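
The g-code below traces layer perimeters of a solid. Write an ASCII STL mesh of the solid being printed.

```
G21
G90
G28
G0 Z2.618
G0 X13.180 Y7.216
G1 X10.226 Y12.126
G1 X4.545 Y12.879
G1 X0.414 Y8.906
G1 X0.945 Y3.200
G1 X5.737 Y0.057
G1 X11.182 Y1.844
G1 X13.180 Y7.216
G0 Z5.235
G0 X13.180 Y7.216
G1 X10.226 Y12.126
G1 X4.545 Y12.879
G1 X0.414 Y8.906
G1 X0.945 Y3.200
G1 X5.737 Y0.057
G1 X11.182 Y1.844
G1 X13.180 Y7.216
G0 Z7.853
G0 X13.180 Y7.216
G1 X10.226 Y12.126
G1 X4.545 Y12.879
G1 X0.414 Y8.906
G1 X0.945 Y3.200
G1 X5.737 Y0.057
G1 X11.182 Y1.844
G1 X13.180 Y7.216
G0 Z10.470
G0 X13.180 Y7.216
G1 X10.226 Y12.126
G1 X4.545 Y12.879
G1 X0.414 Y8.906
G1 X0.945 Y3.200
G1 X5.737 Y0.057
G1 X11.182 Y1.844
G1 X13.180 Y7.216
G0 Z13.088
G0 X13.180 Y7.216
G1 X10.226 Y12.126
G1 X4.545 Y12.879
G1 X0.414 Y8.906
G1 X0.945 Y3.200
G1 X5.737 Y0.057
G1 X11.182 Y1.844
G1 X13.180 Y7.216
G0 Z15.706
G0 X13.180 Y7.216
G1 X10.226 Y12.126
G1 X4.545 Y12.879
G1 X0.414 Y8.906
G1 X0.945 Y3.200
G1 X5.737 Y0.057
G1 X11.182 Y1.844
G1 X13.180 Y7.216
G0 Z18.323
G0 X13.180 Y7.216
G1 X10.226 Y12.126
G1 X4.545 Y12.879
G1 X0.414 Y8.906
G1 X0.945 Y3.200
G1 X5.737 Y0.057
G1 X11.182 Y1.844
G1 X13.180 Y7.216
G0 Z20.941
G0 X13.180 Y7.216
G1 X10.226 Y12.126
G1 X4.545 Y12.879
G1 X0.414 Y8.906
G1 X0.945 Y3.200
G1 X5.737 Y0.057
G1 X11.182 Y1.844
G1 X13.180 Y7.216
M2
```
solid part
  facet normal 0.0000 0.0000 -1.0000
    outer loop
      vertex 4.545 12.879 0.000
      vertex 10.226 12.126 0.000
      vertex 13.180 7.216 0.000
    endloop
  endfacet
  facet normal 0.0000 0.0000 -1.0000
    outer loop
      vertex 0.414 8.906 0.000
      vertex 4.545 12.879 0.000
      vertex 13.180 7.216 0.000
    endloop
  endfacet
  facet normal 0.0000 0.0000 -1.0000
    outer loop
      vertex 0.945 3.200 0.000
      vertex 0.414 8.906 0.000
      vertex 13.180 7.216 0.000
    endloop
  endfacet
  facet normal 0.0000 0.0000 -1.0000
    outer loop
      vertex 5.737 0.057 0.000
      vertex 0.945 3.200 0.000
      vertex 13.180 7.216 0.000
    endloop
  endfacet
  facet normal 0.0000 0.0000 -1.0000
    outer loop
      vertex 11.182 1.844 0.000
      vertex 5.737 0.057 0.000
      vertex 13.180 7.216 0.000
    endloop
  endfacet
  facet normal 0.0000 0.0000 1.0000
    outer loop
      vertex 13.180 7.216 20.941
      vertex 10.226 12.126 20.941
      vertex 4.545 12.879 20.941
    endloop
  endfacet
  facet normal 0.0000 0.0000 1.0000
    outer loop
      vertex 13.180 7.216 20.941
      vertex 4.545 12.879 20.941
      vertex 0.414 8.906 20.941
    endloop
  endfacet
  facet normal 0.0000 0.0000 1.0000
    outer loop
      vertex 13.180 7.216 20.941
      vertex 0.414 8.906 20.941
      vertex 0.945 3.200 20.941
    endloop
  endfacet
  facet normal 0.0000 0.0000 1.0000
    outer loop
      vertex 13.180 7.216 20.941
      vertex 0.945 3.200 20.941
      vertex 5.737 0.057 20.941
    endloop
  endfacet
  facet normal 0.0000 0.0000 1.0000
    outer loop
      vertex 13.180 7.216 20.941
      vertex 5.737 0.057 20.941
      vertex 11.182 1.844 20.941
    endloop
  endfacet
  facet normal 0.8569 0.5155 0.0000
    outer loop
      vertex 13.180 7.216 0.000
      vertex 10.226 12.126 0.000
      vertex 10.226 12.126 20.941
    endloop
  endfacet
  facet normal 0.8569 0.5155 0.0000
    outer loop
      vertex 13.180 7.216 0.000
      vertex 10.226 12.126 20.941
      vertex 13.180 7.216 20.941
    endloop
  endfacet
  facet normal 0.1314 0.9913 0.0000
    outer loop
      vertex 10.226 12.126 0.000
      vertex 4.545 12.879 0.000
      vertex 4.545 12.879 20.941
    endloop
  endfacet
  facet normal 0.1314 0.9913 0.0000
    outer loop
      vertex 10.226 12.126 0.000
      vertex 4.545 12.879 20.941
      vertex 10.226 12.126 20.941
    endloop
  endfacet
  facet normal -0.6932 0.7208 0.0000
    outer loop
      vertex 4.545 12.879 0.000
      vertex 0.414 8.906 0.000
      vertex 0.414 8.906 20.941
    endloop
  endfacet
  facet normal -0.6932 0.7208 0.0000
    outer loop
      vertex 4.545 12.879 0.000
      vertex 0.414 8.906 20.941
      vertex 4.545 12.879 20.941
    endloop
  endfacet
  facet normal -0.9957 -0.0927 0.0000
    outer loop
      vertex 0.414 8.906 0.000
      vertex 0.945 3.200 0.000
      vertex 0.945 3.200 20.941
    endloop
  endfacet
  facet normal -0.9957 -0.0927 0.0000
    outer loop
      vertex 0.414 8.906 0.000
      vertex 0.945 3.200 20.941
      vertex 0.414 8.906 20.941
    endloop
  endfacet
  facet normal -0.5484 -0.8362 0.0000
    outer loop
      vertex 0.945 3.200 0.000
      vertex 5.737 0.057 0.000
      vertex 5.737 0.057 20.941
    endloop
  endfacet
  facet normal -0.5484 -0.8362 0.0000
    outer loop
      vertex 0.945 3.200 0.000
      vertex 5.737 0.057 20.941
      vertex 0.945 3.200 20.941
    endloop
  endfacet
  facet normal 0.3118 -0.9501 0.0000
    outer loop
      vertex 5.737 0.057 0.000
      vertex 11.182 1.844 0.000
      vertex 11.182 1.844 20.941
    endloop
  endfacet
  facet normal 0.3118 -0.9501 0.0000
    outer loop
      vertex 5.737 0.057 0.000
      vertex 11.182 1.844 20.941
      vertex 5.737 0.057 20.941
    endloop
  endfacet
  facet normal 0.9373 -0.3486 0.0000
    outer loop
      vertex 11.182 1.844 0.000
      vertex 13.180 7.216 0.000
      vertex 13.180 7.216 20.941
    endloop
  endfacet
  facet normal 0.9373 -0.3486 0.0000
    outer loop
      vertex 11.182 1.844 0.000
      vertex 13.180 7.216 20.941
      vertex 11.182 1.844 20.941
    endloop
  endfacet
endsolid part

The G0 Z moves step by Δz≈2.618 mm. Every layer's G1 loop is the same polygon, so the solid is a straight extrusion of it from z=0 to z≈20.9. Closing with flat bottom and top caps and triangulating gives 24 facets — a regular 7-sided prism (a cylinder approximated with 7 flat sides), circumscribed radius ≈ 6.6 mm, height ≈ 20.9 mm.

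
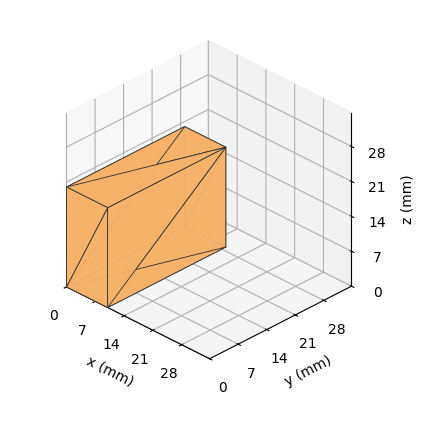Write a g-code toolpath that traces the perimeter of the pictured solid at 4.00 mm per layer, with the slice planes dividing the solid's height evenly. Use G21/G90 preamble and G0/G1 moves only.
Reading the render: the shape is a rectangular box, roughly 10 × 29 mm footprint and 20 mm tall (dimensions read to the nearest mm from the axis ticks). For the g-code, the solid's height is divided into equal slices at the stated Δz and each level perimeter traced with G1 moves after a G0 lift.

; perimeter-only toolpath
G21 ; units = mm
G90 ; absolute positioning
G28 ; home
; layer 1
G0 Z4.00
G0 X0.00 Y0.00
G1 X10.00 Y0.00
G1 X10.00 Y29.00
G1 X0.00 Y29.00
G1 X0.00 Y0.00
; layer 2
G0 Z8.00
G0 X0.00 Y0.00
G1 X10.00 Y0.00
G1 X10.00 Y29.00
G1 X0.00 Y29.00
G1 X0.00 Y0.00
; layer 3
G0 Z12.00
G0 X0.00 Y0.00
G1 X10.00 Y0.00
G1 X10.00 Y29.00
G1 X0.00 Y29.00
G1 X0.00 Y0.00
; layer 4
G0 Z16.00
G0 X0.00 Y0.00
G1 X10.00 Y0.00
G1 X10.00 Y29.00
G1 X0.00 Y29.00
G1 X0.00 Y0.00
; layer 5
G0 Z20.00
G0 X0.00 Y0.00
G1 X10.00 Y0.00
G1 X10.00 Y29.00
G1 X0.00 Y29.00
G1 X0.00 Y0.00
M2 ; end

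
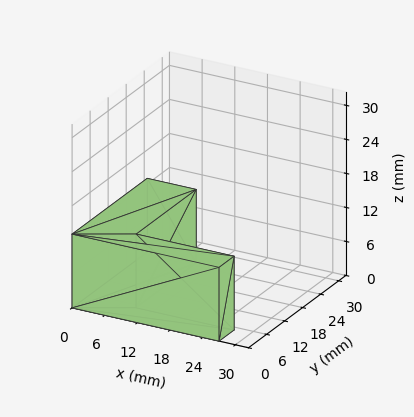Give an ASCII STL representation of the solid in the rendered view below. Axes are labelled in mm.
Reading the render: the shape is an L-shaped prism: outer 27 × 25 mm, arm thicknesses ≈ 5 mm (horizontal) and 9 mm (vertical), extruded 13 mm in z (dimensions read to the nearest mm from the axis ticks). For the STL, each face is triangulated and given an outward normal.

solid part
  facet normal 0.0000 0.0000 -1.0000
    outer loop
      vertex 27.00 5.00 0.00
      vertex 27.00 0.00 0.00
      vertex 0.00 0.00 0.00
    endloop
  endfacet
  facet normal 0.0000 0.0000 -1.0000
    outer loop
      vertex 9.00 5.00 0.00
      vertex 27.00 5.00 0.00
      vertex 0.00 0.00 0.00
    endloop
  endfacet
  facet normal 0.0000 0.0000 -1.0000
    outer loop
      vertex 9.00 25.00 0.00
      vertex 9.00 5.00 0.00
      vertex 0.00 0.00 0.00
    endloop
  endfacet
  facet normal 0.0000 0.0000 -1.0000
    outer loop
      vertex 0.00 25.00 0.00
      vertex 9.00 25.00 0.00
      vertex 0.00 0.00 0.00
    endloop
  endfacet
  facet normal 0.0000 0.0000 1.0000
    outer loop
      vertex 0.00 0.00 13.00
      vertex 27.00 0.00 13.00
      vertex 27.00 5.00 13.00
    endloop
  endfacet
  facet normal 0.0000 0.0000 1.0000
    outer loop
      vertex 0.00 0.00 13.00
      vertex 27.00 5.00 13.00
      vertex 9.00 5.00 13.00
    endloop
  endfacet
  facet normal 0.0000 0.0000 1.0000
    outer loop
      vertex 0.00 0.00 13.00
      vertex 9.00 5.00 13.00
      vertex 9.00 25.00 13.00
    endloop
  endfacet
  facet normal 0.0000 0.0000 1.0000
    outer loop
      vertex 0.00 0.00 13.00
      vertex 9.00 25.00 13.00
      vertex 0.00 25.00 13.00
    endloop
  endfacet
  facet normal 0.0000 -1.0000 0.0000
    outer loop
      vertex 0.00 0.00 0.00
      vertex 27.00 0.00 0.00
      vertex 27.00 0.00 13.00
    endloop
  endfacet
  facet normal 0.0000 -1.0000 0.0000
    outer loop
      vertex 0.00 0.00 0.00
      vertex 27.00 0.00 13.00
      vertex 0.00 0.00 13.00
    endloop
  endfacet
  facet normal 1.0000 0.0000 0.0000
    outer loop
      vertex 27.00 0.00 0.00
      vertex 27.00 5.00 0.00
      vertex 27.00 5.00 13.00
    endloop
  endfacet
  facet normal 1.0000 0.0000 0.0000
    outer loop
      vertex 27.00 0.00 0.00
      vertex 27.00 5.00 13.00
      vertex 27.00 0.00 13.00
    endloop
  endfacet
  facet normal 0.0000 1.0000 0.0000
    outer loop
      vertex 27.00 5.00 0.00
      vertex 9.00 5.00 0.00
      vertex 9.00 5.00 13.00
    endloop
  endfacet
  facet normal 0.0000 1.0000 0.0000
    outer loop
      vertex 27.00 5.00 0.00
      vertex 9.00 5.00 13.00
      vertex 27.00 5.00 13.00
    endloop
  endfacet
  facet normal 1.0000 0.0000 0.0000
    outer loop
      vertex 9.00 5.00 0.00
      vertex 9.00 25.00 0.00
      vertex 9.00 25.00 13.00
    endloop
  endfacet
  facet normal 1.0000 0.0000 0.0000
    outer loop
      vertex 9.00 5.00 0.00
      vertex 9.00 25.00 13.00
      vertex 9.00 5.00 13.00
    endloop
  endfacet
  facet normal 0.0000 1.0000 0.0000
    outer loop
      vertex 9.00 25.00 0.00
      vertex 0.00 25.00 0.00
      vertex 0.00 25.00 13.00
    endloop
  endfacet
  facet normal 0.0000 1.0000 0.0000
    outer loop
      vertex 9.00 25.00 0.00
      vertex 0.00 25.00 13.00
      vertex 9.00 25.00 13.00
    endloop
  endfacet
  facet normal -1.0000 0.0000 0.0000
    outer loop
      vertex 0.00 25.00 0.00
      vertex 0.00 0.00 0.00
      vertex 0.00 0.00 13.00
    endloop
  endfacet
  facet normal -1.0000 0.0000 0.0000
    outer loop
      vertex 0.00 25.00 0.00
      vertex 0.00 0.00 13.00
      vertex 0.00 25.00 13.00
    endloop
  endfacet
endsolid part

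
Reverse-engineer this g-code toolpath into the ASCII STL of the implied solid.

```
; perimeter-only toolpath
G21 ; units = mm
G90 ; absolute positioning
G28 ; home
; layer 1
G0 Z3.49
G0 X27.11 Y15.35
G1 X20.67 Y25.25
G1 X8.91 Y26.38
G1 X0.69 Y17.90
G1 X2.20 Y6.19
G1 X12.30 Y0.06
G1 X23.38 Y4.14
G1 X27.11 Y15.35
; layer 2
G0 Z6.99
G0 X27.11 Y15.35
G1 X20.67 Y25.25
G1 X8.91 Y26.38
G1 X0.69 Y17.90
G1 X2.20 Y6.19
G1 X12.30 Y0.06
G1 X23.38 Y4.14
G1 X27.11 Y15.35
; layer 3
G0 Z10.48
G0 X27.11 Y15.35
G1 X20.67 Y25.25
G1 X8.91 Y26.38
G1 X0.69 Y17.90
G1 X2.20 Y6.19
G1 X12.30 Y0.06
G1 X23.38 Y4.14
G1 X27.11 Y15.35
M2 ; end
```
solid part
  facet normal 0.0000 0.0000 -1.0000
    outer loop
      vertex 8.91 26.38 0.00
      vertex 20.67 25.25 0.00
      vertex 27.11 15.35 0.00
    endloop
  endfacet
  facet normal 0.0000 0.0000 -1.0000
    outer loop
      vertex 0.69 17.90 0.00
      vertex 8.91 26.38 0.00
      vertex 27.11 15.35 0.00
    endloop
  endfacet
  facet normal 0.0000 0.0000 -1.0000
    outer loop
      vertex 2.20 6.19 0.00
      vertex 0.69 17.90 0.00
      vertex 27.11 15.35 0.00
    endloop
  endfacet
  facet normal 0.0000 0.0000 -1.0000
    outer loop
      vertex 12.30 0.06 0.00
      vertex 2.20 6.19 0.00
      vertex 27.11 15.35 0.00
    endloop
  endfacet
  facet normal 0.0000 0.0000 -1.0000
    outer loop
      vertex 23.38 4.14 0.00
      vertex 12.30 0.06 0.00
      vertex 27.11 15.35 0.00
    endloop
  endfacet
  facet normal 0.0000 0.0000 1.0000
    outer loop
      vertex 27.11 15.35 10.48
      vertex 20.67 25.25 10.48
      vertex 8.91 26.38 10.48
    endloop
  endfacet
  facet normal 0.0000 0.0000 1.0000
    outer loop
      vertex 27.11 15.35 10.48
      vertex 8.91 26.38 10.48
      vertex 0.69 17.90 10.48
    endloop
  endfacet
  facet normal 0.0000 0.0000 1.0000
    outer loop
      vertex 27.11 15.35 10.48
      vertex 0.69 17.90 10.48
      vertex 2.20 6.19 10.48
    endloop
  endfacet
  facet normal 0.0000 0.0000 1.0000
    outer loop
      vertex 27.11 15.35 10.48
      vertex 2.20 6.19 10.48
      vertex 12.30 0.06 10.48
    endloop
  endfacet
  facet normal 0.0000 0.0000 1.0000
    outer loop
      vertex 27.11 15.35 10.48
      vertex 12.30 0.06 10.48
      vertex 23.38 4.14 10.48
    endloop
  endfacet
  facet normal 0.8383 0.5453 0.0000
    outer loop
      vertex 27.11 15.35 0.00
      vertex 20.67 25.25 0.00
      vertex 20.67 25.25 10.48
    endloop
  endfacet
  facet normal 0.8383 0.5453 0.0000
    outer loop
      vertex 27.11 15.35 0.00
      vertex 20.67 25.25 10.48
      vertex 27.11 15.35 10.48
    endloop
  endfacet
  facet normal 0.0956 0.9954 0.0000
    outer loop
      vertex 20.67 25.25 0.00
      vertex 8.91 26.38 0.00
      vertex 8.91 26.38 10.48
    endloop
  endfacet
  facet normal 0.0956 0.9954 0.0000
    outer loop
      vertex 20.67 25.25 0.00
      vertex 8.91 26.38 10.48
      vertex 20.67 25.25 10.48
    endloop
  endfacet
  facet normal -0.7180 0.6960 0.0000
    outer loop
      vertex 8.91 26.38 0.00
      vertex 0.69 17.90 0.00
      vertex 0.69 17.90 10.48
    endloop
  endfacet
  facet normal -0.7180 0.6960 0.0000
    outer loop
      vertex 8.91 26.38 0.00
      vertex 0.69 17.90 10.48
      vertex 8.91 26.38 10.48
    endloop
  endfacet
  facet normal -0.9918 -0.1279 0.0000
    outer loop
      vertex 0.69 17.90 0.00
      vertex 2.20 6.19 0.00
      vertex 2.20 6.19 10.48
    endloop
  endfacet
  facet normal -0.9918 -0.1279 0.0000
    outer loop
      vertex 0.69 17.90 0.00
      vertex 2.20 6.19 10.48
      vertex 0.69 17.90 10.48
    endloop
  endfacet
  facet normal -0.5188 -0.8549 0.0000
    outer loop
      vertex 2.20 6.19 0.00
      vertex 12.30 0.06 0.00
      vertex 12.30 0.06 10.48
    endloop
  endfacet
  facet normal -0.5188 -0.8549 0.0000
    outer loop
      vertex 2.20 6.19 0.00
      vertex 12.30 0.06 10.48
      vertex 2.20 6.19 10.48
    endloop
  endfacet
  facet normal 0.3455 -0.9384 0.0000
    outer loop
      vertex 12.30 0.06 0.00
      vertex 23.38 4.14 0.00
      vertex 23.38 4.14 10.48
    endloop
  endfacet
  facet normal 0.3455 -0.9384 0.0000
    outer loop
      vertex 12.30 0.06 0.00
      vertex 23.38 4.14 10.48
      vertex 12.30 0.06 10.48
    endloop
  endfacet
  facet normal 0.9489 -0.3157 0.0000
    outer loop
      vertex 23.38 4.14 0.00
      vertex 27.11 15.35 0.00
      vertex 27.11 15.35 10.48
    endloop
  endfacet
  facet normal 0.9489 -0.3157 0.0000
    outer loop
      vertex 23.38 4.14 0.00
      vertex 27.11 15.35 10.48
      vertex 23.38 4.14 10.48
    endloop
  endfacet
endsolid part

The G0 Z moves step by Δz≈3.49 mm. Every layer's G1 loop is the same polygon, so the solid is a straight extrusion of it from z=0 to z≈10.5. Closing with flat bottom and top caps and triangulating gives 24 facets — a regular 7-sided prism (a cylinder approximated with 7 flat sides), circumscribed radius ≈ 13.6 mm, height ≈ 10.5 mm.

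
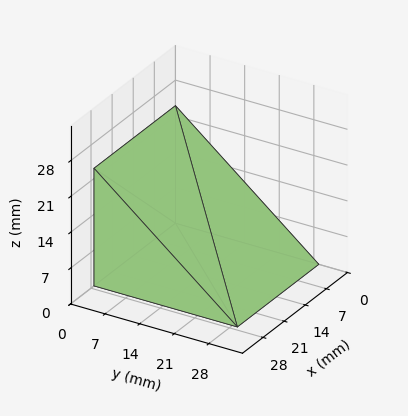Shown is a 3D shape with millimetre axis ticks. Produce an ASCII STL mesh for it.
Reading the render: the shape is a wedge (ramp): 27 × 29 mm base, rising to 23 mm along the y=0 edge and sloping linearly to z=0 at y=29 (dimensions read to the nearest mm from the axis ticks). For the STL, each face is triangulated and given an outward normal.

solid part
  facet normal 0.0000 0.0000 -1.0000
    outer loop
      vertex 27.00 29.00 0.00
      vertex 27.00 0.00 0.00
      vertex 0.00 0.00 0.00
    endloop
  endfacet
  facet normal 0.0000 0.0000 -1.0000
    outer loop
      vertex 0.00 29.00 0.00
      vertex 27.00 29.00 0.00
      vertex 0.00 0.00 0.00
    endloop
  endfacet
  facet normal 0.0000 -1.0000 0.0000
    outer loop
      vertex 0.00 0.00 0.00
      vertex 27.00 0.00 0.00
      vertex 27.00 0.00 23.00
    endloop
  endfacet
  facet normal 0.0000 -1.0000 0.0000
    outer loop
      vertex 0.00 0.00 0.00
      vertex 27.00 0.00 23.00
      vertex 0.00 0.00 23.00
    endloop
  endfacet
  facet normal 0.0000 0.6214 0.7835
    outer loop
      vertex 0.00 0.00 23.00
      vertex 27.00 0.00 23.00
      vertex 27.00 29.00 0.00
    endloop
  endfacet
  facet normal 0.0000 0.6214 0.7835
    outer loop
      vertex 0.00 0.00 23.00
      vertex 27.00 29.00 0.00
      vertex 0.00 29.00 0.00
    endloop
  endfacet
  facet normal -1.0000 0.0000 0.0000
    outer loop
      vertex 0.00 0.00 23.00
      vertex 0.00 29.00 0.00
      vertex 0.00 0.00 0.00
    endloop
  endfacet
  facet normal 1.0000 0.0000 0.0000
    outer loop
      vertex 27.00 0.00 0.00
      vertex 27.00 29.00 0.00
      vertex 27.00 0.00 23.00
    endloop
  endfacet
endsolid part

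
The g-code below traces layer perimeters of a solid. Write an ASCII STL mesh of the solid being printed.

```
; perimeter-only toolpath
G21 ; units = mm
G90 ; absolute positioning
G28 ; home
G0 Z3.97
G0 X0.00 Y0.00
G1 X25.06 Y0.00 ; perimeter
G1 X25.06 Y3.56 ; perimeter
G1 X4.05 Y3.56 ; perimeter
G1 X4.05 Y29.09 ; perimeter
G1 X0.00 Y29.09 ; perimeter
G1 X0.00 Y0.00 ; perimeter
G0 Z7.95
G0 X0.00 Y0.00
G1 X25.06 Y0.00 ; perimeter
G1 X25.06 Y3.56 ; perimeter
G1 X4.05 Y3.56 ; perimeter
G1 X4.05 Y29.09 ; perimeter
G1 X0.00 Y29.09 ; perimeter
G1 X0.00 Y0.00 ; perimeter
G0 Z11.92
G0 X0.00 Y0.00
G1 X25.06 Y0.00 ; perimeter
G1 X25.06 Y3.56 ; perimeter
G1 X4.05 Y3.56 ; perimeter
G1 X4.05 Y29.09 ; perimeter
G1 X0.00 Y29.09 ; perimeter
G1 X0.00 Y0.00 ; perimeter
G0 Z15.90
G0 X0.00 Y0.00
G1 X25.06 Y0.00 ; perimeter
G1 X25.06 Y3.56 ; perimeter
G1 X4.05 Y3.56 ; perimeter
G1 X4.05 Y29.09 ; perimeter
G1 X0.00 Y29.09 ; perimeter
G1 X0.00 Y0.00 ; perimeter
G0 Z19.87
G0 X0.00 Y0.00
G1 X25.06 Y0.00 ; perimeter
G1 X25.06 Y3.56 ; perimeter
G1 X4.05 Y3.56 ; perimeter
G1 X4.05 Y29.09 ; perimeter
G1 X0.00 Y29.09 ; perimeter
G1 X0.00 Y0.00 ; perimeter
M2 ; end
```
solid part
  facet normal 0.0000 0.0000 -1.0000
    outer loop
      vertex 25.06 3.56 0.00
      vertex 25.06 0.00 0.00
      vertex 0.00 0.00 0.00
    endloop
  endfacet
  facet normal 0.0000 0.0000 -1.0000
    outer loop
      vertex 4.05 3.56 0.00
      vertex 25.06 3.56 0.00
      vertex 0.00 0.00 0.00
    endloop
  endfacet
  facet normal 0.0000 0.0000 -1.0000
    outer loop
      vertex 4.05 29.09 0.00
      vertex 4.05 3.56 0.00
      vertex 0.00 0.00 0.00
    endloop
  endfacet
  facet normal 0.0000 0.0000 -1.0000
    outer loop
      vertex 0.00 29.09 0.00
      vertex 4.05 29.09 0.00
      vertex 0.00 0.00 0.00
    endloop
  endfacet
  facet normal 0.0000 0.0000 1.0000
    outer loop
      vertex 0.00 0.00 19.87
      vertex 25.06 0.00 19.87
      vertex 25.06 3.56 19.87
    endloop
  endfacet
  facet normal 0.0000 0.0000 1.0000
    outer loop
      vertex 0.00 0.00 19.87
      vertex 25.06 3.56 19.87
      vertex 4.05 3.56 19.87
    endloop
  endfacet
  facet normal 0.0000 0.0000 1.0000
    outer loop
      vertex 0.00 0.00 19.87
      vertex 4.05 3.56 19.87
      vertex 4.05 29.09 19.87
    endloop
  endfacet
  facet normal 0.0000 0.0000 1.0000
    outer loop
      vertex 0.00 0.00 19.87
      vertex 4.05 29.09 19.87
      vertex 0.00 29.09 19.87
    endloop
  endfacet
  facet normal 0.0000 -1.0000 0.0000
    outer loop
      vertex 0.00 0.00 0.00
      vertex 25.06 0.00 0.00
      vertex 25.06 0.00 19.87
    endloop
  endfacet
  facet normal 0.0000 -1.0000 0.0000
    outer loop
      vertex 0.00 0.00 0.00
      vertex 25.06 0.00 19.87
      vertex 0.00 0.00 19.87
    endloop
  endfacet
  facet normal 1.0000 0.0000 0.0000
    outer loop
      vertex 25.06 0.00 0.00
      vertex 25.06 3.56 0.00
      vertex 25.06 3.56 19.87
    endloop
  endfacet
  facet normal 1.0000 0.0000 0.0000
    outer loop
      vertex 25.06 0.00 0.00
      vertex 25.06 3.56 19.87
      vertex 25.06 0.00 19.87
    endloop
  endfacet
  facet normal 0.0000 1.0000 0.0000
    outer loop
      vertex 25.06 3.56 0.00
      vertex 4.05 3.56 0.00
      vertex 4.05 3.56 19.87
    endloop
  endfacet
  facet normal 0.0000 1.0000 0.0000
    outer loop
      vertex 25.06 3.56 0.00
      vertex 4.05 3.56 19.87
      vertex 25.06 3.56 19.87
    endloop
  endfacet
  facet normal 1.0000 0.0000 0.0000
    outer loop
      vertex 4.05 3.56 0.00
      vertex 4.05 29.09 0.00
      vertex 4.05 29.09 19.87
    endloop
  endfacet
  facet normal 1.0000 0.0000 0.0000
    outer loop
      vertex 4.05 3.56 0.00
      vertex 4.05 29.09 19.87
      vertex 4.05 3.56 19.87
    endloop
  endfacet
  facet normal 0.0000 1.0000 0.0000
    outer loop
      vertex 4.05 29.09 0.00
      vertex 0.00 29.09 0.00
      vertex 0.00 29.09 19.87
    endloop
  endfacet
  facet normal 0.0000 1.0000 0.0000
    outer loop
      vertex 4.05 29.09 0.00
      vertex 0.00 29.09 19.87
      vertex 4.05 29.09 19.87
    endloop
  endfacet
  facet normal -1.0000 0.0000 0.0000
    outer loop
      vertex 0.00 29.09 0.00
      vertex 0.00 0.00 0.00
      vertex 0.00 0.00 19.87
    endloop
  endfacet
  facet normal -1.0000 0.0000 0.0000
    outer loop
      vertex 0.00 29.09 0.00
      vertex 0.00 0.00 19.87
      vertex 0.00 29.09 19.87
    endloop
  endfacet
endsolid part

The G0 Z moves step by Δz≈3.97 mm. Every layer's G1 loop is the same polygon, so the solid is a straight extrusion of it from z=0 to z≈19.9. Closing with flat bottom and top caps and triangulating gives 20 facets — an L-shaped prism: outer 25.1 × 29.1 mm, arm thicknesses ≈ 3.56 mm (horizontal) and 4.05 mm (vertical), extruded 19.9 mm in z.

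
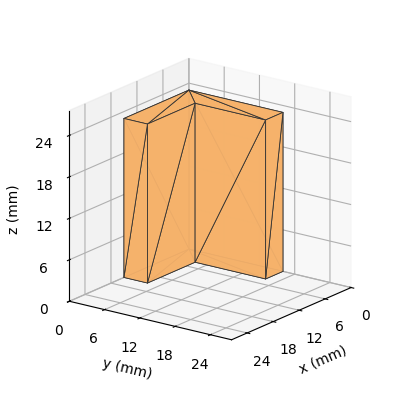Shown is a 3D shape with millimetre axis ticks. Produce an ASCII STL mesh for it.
Reading the render: the shape is an L-shaped prism: outer 15 × 16 mm, arm thicknesses ≈ 4 mm (horizontal) and 4 mm (vertical), extruded 23 mm in z (dimensions read to the nearest mm from the axis ticks). For the STL, each face is triangulated and given an outward normal.

solid part
  facet normal 0.0000 0.0000 -1.0000
    outer loop
      vertex 15.0 4.0 0.0
      vertex 15.0 0.0 0.0
      vertex 0.0 0.0 0.0
    endloop
  endfacet
  facet normal 0.0000 0.0000 -1.0000
    outer loop
      vertex 4.0 4.0 0.0
      vertex 15.0 4.0 0.0
      vertex 0.0 0.0 0.0
    endloop
  endfacet
  facet normal 0.0000 0.0000 -1.0000
    outer loop
      vertex 4.0 16.0 0.0
      vertex 4.0 4.0 0.0
      vertex 0.0 0.0 0.0
    endloop
  endfacet
  facet normal 0.0000 0.0000 -1.0000
    outer loop
      vertex 0.0 16.0 0.0
      vertex 4.0 16.0 0.0
      vertex 0.0 0.0 0.0
    endloop
  endfacet
  facet normal 0.0000 0.0000 1.0000
    outer loop
      vertex 0.0 0.0 23.0
      vertex 15.0 0.0 23.0
      vertex 15.0 4.0 23.0
    endloop
  endfacet
  facet normal 0.0000 0.0000 1.0000
    outer loop
      vertex 0.0 0.0 23.0
      vertex 15.0 4.0 23.0
      vertex 4.0 4.0 23.0
    endloop
  endfacet
  facet normal 0.0000 0.0000 1.0000
    outer loop
      vertex 0.0 0.0 23.0
      vertex 4.0 4.0 23.0
      vertex 4.0 16.0 23.0
    endloop
  endfacet
  facet normal 0.0000 0.0000 1.0000
    outer loop
      vertex 0.0 0.0 23.0
      vertex 4.0 16.0 23.0
      vertex 0.0 16.0 23.0
    endloop
  endfacet
  facet normal 0.0000 -1.0000 0.0000
    outer loop
      vertex 0.0 0.0 0.0
      vertex 15.0 0.0 0.0
      vertex 15.0 0.0 23.0
    endloop
  endfacet
  facet normal 0.0000 -1.0000 0.0000
    outer loop
      vertex 0.0 0.0 0.0
      vertex 15.0 0.0 23.0
      vertex 0.0 0.0 23.0
    endloop
  endfacet
  facet normal 1.0000 0.0000 0.0000
    outer loop
      vertex 15.0 0.0 0.0
      vertex 15.0 4.0 0.0
      vertex 15.0 4.0 23.0
    endloop
  endfacet
  facet normal 1.0000 0.0000 0.0000
    outer loop
      vertex 15.0 0.0 0.0
      vertex 15.0 4.0 23.0
      vertex 15.0 0.0 23.0
    endloop
  endfacet
  facet normal 0.0000 1.0000 0.0000
    outer loop
      vertex 15.0 4.0 0.0
      vertex 4.0 4.0 0.0
      vertex 4.0 4.0 23.0
    endloop
  endfacet
  facet normal 0.0000 1.0000 0.0000
    outer loop
      vertex 15.0 4.0 0.0
      vertex 4.0 4.0 23.0
      vertex 15.0 4.0 23.0
    endloop
  endfacet
  facet normal 1.0000 0.0000 0.0000
    outer loop
      vertex 4.0 4.0 0.0
      vertex 4.0 16.0 0.0
      vertex 4.0 16.0 23.0
    endloop
  endfacet
  facet normal 1.0000 0.0000 0.0000
    outer loop
      vertex 4.0 4.0 0.0
      vertex 4.0 16.0 23.0
      vertex 4.0 4.0 23.0
    endloop
  endfacet
  facet normal 0.0000 1.0000 0.0000
    outer loop
      vertex 4.0 16.0 0.0
      vertex 0.0 16.0 0.0
      vertex 0.0 16.0 23.0
    endloop
  endfacet
  facet normal 0.0000 1.0000 0.0000
    outer loop
      vertex 4.0 16.0 0.0
      vertex 0.0 16.0 23.0
      vertex 4.0 16.0 23.0
    endloop
  endfacet
  facet normal -1.0000 0.0000 0.0000
    outer loop
      vertex 0.0 16.0 0.0
      vertex 0.0 0.0 0.0
      vertex 0.0 0.0 23.0
    endloop
  endfacet
  facet normal -1.0000 0.0000 0.0000
    outer loop
      vertex 0.0 16.0 0.0
      vertex 0.0 0.0 23.0
      vertex 0.0 16.0 23.0
    endloop
  endfacet
endsolid part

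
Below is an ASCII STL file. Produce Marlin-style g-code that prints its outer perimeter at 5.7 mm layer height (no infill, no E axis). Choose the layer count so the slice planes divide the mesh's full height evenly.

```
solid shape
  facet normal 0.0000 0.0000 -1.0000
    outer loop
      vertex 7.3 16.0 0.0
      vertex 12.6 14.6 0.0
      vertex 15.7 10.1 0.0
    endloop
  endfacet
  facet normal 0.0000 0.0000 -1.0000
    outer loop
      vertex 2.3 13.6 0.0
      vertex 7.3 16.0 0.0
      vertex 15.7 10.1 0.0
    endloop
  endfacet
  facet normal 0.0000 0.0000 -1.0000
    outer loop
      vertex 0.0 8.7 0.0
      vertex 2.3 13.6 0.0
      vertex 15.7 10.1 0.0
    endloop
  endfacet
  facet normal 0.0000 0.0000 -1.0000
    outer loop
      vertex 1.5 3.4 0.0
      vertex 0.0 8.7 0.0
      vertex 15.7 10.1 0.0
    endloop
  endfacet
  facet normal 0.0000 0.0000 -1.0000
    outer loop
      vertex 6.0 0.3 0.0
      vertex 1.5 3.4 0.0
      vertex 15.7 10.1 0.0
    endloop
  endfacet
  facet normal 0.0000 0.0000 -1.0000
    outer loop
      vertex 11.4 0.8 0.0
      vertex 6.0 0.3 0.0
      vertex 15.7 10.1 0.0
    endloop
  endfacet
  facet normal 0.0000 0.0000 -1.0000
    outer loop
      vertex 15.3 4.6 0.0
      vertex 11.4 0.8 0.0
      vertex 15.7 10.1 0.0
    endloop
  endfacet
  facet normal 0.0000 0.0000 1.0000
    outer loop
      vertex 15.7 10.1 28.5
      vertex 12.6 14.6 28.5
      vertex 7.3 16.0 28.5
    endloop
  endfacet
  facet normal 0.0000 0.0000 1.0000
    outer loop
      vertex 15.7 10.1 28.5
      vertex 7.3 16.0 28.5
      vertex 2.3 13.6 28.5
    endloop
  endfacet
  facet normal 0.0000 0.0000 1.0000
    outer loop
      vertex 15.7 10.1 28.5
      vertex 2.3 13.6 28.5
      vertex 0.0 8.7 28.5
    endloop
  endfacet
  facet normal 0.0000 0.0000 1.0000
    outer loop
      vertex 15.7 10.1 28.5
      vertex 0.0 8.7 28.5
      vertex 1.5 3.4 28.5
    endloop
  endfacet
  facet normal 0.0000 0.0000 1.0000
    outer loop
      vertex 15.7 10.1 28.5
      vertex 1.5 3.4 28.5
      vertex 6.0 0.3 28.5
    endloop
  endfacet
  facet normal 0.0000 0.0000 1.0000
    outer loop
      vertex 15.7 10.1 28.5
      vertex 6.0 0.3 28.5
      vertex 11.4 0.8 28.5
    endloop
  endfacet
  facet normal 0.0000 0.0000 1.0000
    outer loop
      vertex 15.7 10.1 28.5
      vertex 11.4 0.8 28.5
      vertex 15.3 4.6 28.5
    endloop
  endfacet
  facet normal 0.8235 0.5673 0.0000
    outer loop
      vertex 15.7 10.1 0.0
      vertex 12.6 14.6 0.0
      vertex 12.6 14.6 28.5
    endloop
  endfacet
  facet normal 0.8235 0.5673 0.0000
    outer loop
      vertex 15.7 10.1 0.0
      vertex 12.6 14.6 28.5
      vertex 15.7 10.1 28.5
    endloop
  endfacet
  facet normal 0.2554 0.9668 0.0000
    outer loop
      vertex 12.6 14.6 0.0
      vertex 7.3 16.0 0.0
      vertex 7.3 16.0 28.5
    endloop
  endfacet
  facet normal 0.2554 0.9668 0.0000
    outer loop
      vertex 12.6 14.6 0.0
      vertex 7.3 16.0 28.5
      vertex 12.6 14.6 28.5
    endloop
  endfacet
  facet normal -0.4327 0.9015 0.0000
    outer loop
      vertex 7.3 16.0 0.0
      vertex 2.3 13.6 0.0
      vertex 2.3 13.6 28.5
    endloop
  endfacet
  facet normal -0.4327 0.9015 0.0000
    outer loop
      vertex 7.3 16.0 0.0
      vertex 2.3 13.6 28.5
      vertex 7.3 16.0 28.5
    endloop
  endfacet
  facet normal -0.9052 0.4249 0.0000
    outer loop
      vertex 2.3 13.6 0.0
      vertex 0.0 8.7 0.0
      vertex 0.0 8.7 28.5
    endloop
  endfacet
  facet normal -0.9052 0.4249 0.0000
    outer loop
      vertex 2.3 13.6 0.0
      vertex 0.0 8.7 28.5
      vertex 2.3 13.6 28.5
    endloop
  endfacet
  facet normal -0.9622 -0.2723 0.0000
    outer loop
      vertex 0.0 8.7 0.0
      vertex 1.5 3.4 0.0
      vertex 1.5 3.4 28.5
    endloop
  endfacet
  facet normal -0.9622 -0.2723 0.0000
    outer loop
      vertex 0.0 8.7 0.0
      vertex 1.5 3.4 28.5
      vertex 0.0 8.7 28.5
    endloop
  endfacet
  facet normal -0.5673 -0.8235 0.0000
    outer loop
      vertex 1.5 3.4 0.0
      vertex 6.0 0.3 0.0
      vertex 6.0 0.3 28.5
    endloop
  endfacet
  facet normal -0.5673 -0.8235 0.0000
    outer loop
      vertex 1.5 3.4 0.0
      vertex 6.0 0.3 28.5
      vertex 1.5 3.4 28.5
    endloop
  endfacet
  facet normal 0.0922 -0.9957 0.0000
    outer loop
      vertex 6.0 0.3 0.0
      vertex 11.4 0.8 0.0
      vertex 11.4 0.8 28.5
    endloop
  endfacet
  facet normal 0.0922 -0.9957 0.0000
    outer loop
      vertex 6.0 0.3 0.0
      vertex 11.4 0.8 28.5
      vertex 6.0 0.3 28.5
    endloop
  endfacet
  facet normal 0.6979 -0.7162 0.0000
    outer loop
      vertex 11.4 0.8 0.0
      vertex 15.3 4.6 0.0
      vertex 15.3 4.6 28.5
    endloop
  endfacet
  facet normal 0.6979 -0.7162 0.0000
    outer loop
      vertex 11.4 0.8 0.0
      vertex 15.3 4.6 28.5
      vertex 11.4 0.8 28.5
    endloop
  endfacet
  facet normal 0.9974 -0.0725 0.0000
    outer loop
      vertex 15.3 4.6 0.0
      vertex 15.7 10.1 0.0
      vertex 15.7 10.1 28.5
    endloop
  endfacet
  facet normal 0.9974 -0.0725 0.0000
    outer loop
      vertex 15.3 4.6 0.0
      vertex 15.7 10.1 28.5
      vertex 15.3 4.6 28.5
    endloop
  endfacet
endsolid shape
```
; perimeter-only toolpath
G21 ; units = mm
G90 ; absolute positioning
G28 ; home
; layer 1
G0 Z5.7
G0 X15.7 Y10.1
G1 X12.6 Y14.6
G1 X7.3 Y16.0
G1 X2.3 Y13.6
G1 X0.0 Y8.7
G1 X1.5 Y3.4
G1 X6.0 Y0.3
G1 X11.4 Y0.8
G1 X15.3 Y4.6
G1 X15.7 Y10.1
; layer 2
G0 Z11.4
G0 X15.7 Y10.1
G1 X12.6 Y14.6
G1 X7.3 Y16.0
G1 X2.3 Y13.6
G1 X0.0 Y8.7
G1 X1.5 Y3.4
G1 X6.0 Y0.3
G1 X11.4 Y0.8
G1 X15.3 Y4.6
G1 X15.7 Y10.1
; layer 3
G0 Z17.1
G0 X15.7 Y10.1
G1 X12.6 Y14.6
G1 X7.3 Y16.0
G1 X2.3 Y13.6
G1 X0.0 Y8.7
G1 X1.5 Y3.4
G1 X6.0 Y0.3
G1 X11.4 Y0.8
G1 X15.3 Y4.6
G1 X15.7 Y10.1
; layer 4
G0 Z22.8
G0 X15.7 Y10.1
G1 X12.6 Y14.6
G1 X7.3 Y16.0
G1 X2.3 Y13.6
G1 X0.0 Y8.7
G1 X1.5 Y3.4
G1 X6.0 Y0.3
G1 X11.4 Y0.8
G1 X15.3 Y4.6
G1 X15.7 Y10.1
; layer 5
G0 Z28.5
G0 X15.7 Y10.1
G1 X12.6 Y14.6
G1 X7.3 Y16.0
G1 X2.3 Y13.6
G1 X0.0 Y8.7
G1 X1.5 Y3.4
G1 X6.0 Y0.3
G1 X11.4 Y0.8
G1 X15.3 Y4.6
G1 X15.7 Y10.1
M2 ; end

The solid is a regular 9-sided prism (a cylinder approximated with 9 flat sides), circumscribed radius ≈ 8 mm, height ≈ 28.5 mm. Slicing at Δz = 5.7 mm — 5 equal slices spanning the solid's height, so layer i sits at z = i·h/5 — gives 5 non-empty perimeters. Each is a 9-segment closed polygon; G0 lifts to the layer z and rapids to the start vertex, then G1 traces the edges.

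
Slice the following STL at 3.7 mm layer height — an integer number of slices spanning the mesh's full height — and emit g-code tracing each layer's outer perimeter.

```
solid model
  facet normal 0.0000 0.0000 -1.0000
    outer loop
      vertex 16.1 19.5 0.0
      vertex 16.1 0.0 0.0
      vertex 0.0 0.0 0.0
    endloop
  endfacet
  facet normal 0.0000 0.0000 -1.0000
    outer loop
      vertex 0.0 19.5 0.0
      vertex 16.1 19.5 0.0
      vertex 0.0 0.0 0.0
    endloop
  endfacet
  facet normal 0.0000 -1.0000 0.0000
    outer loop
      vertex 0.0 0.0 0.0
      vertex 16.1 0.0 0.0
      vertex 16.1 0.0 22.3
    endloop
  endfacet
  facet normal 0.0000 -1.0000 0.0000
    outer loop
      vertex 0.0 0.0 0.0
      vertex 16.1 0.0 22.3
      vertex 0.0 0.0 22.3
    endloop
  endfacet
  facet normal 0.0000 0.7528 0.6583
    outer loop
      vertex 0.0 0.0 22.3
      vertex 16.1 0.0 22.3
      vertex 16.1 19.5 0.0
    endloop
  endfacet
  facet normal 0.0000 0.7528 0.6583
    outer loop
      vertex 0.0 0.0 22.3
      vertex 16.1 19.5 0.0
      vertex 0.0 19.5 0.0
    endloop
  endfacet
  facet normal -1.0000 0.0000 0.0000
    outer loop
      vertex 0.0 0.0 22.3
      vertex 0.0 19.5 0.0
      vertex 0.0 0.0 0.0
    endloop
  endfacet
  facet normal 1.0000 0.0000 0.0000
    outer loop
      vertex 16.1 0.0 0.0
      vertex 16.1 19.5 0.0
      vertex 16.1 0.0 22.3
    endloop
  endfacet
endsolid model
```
; perimeter-only toolpath
G21 ; units = mm
G90 ; absolute positioning
G28 ; home
; layer 1
G0 Z3.7
G0 X0.0 Y0.0
G1 X16.1 Y0.0
G1 X16.1 Y16.2
G1 X0.0 Y16.2
G1 X0.0 Y0.0
; layer 2
G0 Z7.4
G0 X0.0 Y0.0
G1 X16.1 Y0.0
G1 X16.1 Y13.0
G1 X0.0 Y13.0
G1 X0.0 Y0.0
; layer 3
G0 Z11.2
G0 X0.0 Y0.0
G1 X16.1 Y0.0
G1 X16.1 Y9.8
G1 X0.0 Y9.8
G1 X0.0 Y0.0
; layer 4
G0 Z14.9
G0 X0.0 Y0.0
G1 X16.1 Y0.0
G1 X16.1 Y6.5
G1 X0.0 Y6.5
G1 X0.0 Y0.0
; layer 5
G0 Z18.6
G0 X0.0 Y0.0
G1 X16.1 Y0.0
G1 X16.1 Y3.2
G1 X0.0 Y3.2
G1 X0.0 Y0.0
M2 ; end

The solid is a wedge (ramp): 16.1 × 19.5 mm base, rising to 22.3 mm along the y=0 edge and sloping linearly to z=0 at y=19.5. Slicing at Δz = 3.7 mm — 6 equal slices spanning the solid's height, so layer i sits at z = i·h/6 — gives 5 non-empty perimeters. Each is a 4-segment closed polygon; G0 lifts to the layer z and rapids to the start vertex, then G1 traces the edges. The cross-section shrinks linearly with z (the slice at the apex is degenerate and omitted).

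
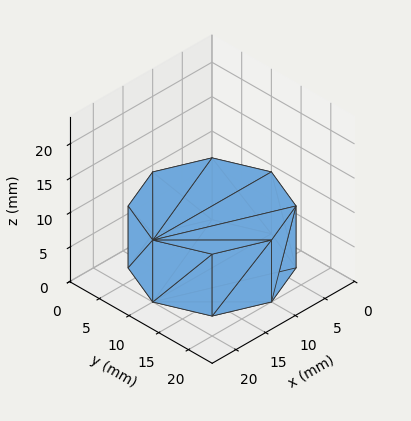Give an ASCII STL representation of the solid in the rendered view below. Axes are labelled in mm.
Reading the render: the shape is a regular 8-sided prism (a cylinder approximated with 8 flat sides), circumscribed radius ≈ 10 mm, height ≈ 9 mm (dimensions read to the nearest mm from the axis ticks). For the STL, each face is triangulated and given an outward normal.

solid part
  facet normal 0.0000 0.0000 -1.0000
    outer loop
      vertex 10.00 20.00 0.00
      vertex 17.07 17.07 0.00
      vertex 20.00 10.00 0.00
    endloop
  endfacet
  facet normal 0.0000 0.0000 -1.0000
    outer loop
      vertex 2.93 17.07 0.00
      vertex 10.00 20.00 0.00
      vertex 20.00 10.00 0.00
    endloop
  endfacet
  facet normal 0.0000 0.0000 -1.0000
    outer loop
      vertex 0.00 10.00 0.00
      vertex 2.93 17.07 0.00
      vertex 20.00 10.00 0.00
    endloop
  endfacet
  facet normal 0.0000 0.0000 -1.0000
    outer loop
      vertex 2.93 2.93 0.00
      vertex 0.00 10.00 0.00
      vertex 20.00 10.00 0.00
    endloop
  endfacet
  facet normal 0.0000 0.0000 -1.0000
    outer loop
      vertex 10.00 0.00 0.00
      vertex 2.93 2.93 0.00
      vertex 20.00 10.00 0.00
    endloop
  endfacet
  facet normal 0.0000 0.0000 -1.0000
    outer loop
      vertex 17.07 2.93 0.00
      vertex 10.00 0.00 0.00
      vertex 20.00 10.00 0.00
    endloop
  endfacet
  facet normal 0.0000 0.0000 1.0000
    outer loop
      vertex 20.00 10.00 9.00
      vertex 17.07 17.07 9.00
      vertex 10.00 20.00 9.00
    endloop
  endfacet
  facet normal 0.0000 0.0000 1.0000
    outer loop
      vertex 20.00 10.00 9.00
      vertex 10.00 20.00 9.00
      vertex 2.93 17.07 9.00
    endloop
  endfacet
  facet normal 0.0000 0.0000 1.0000
    outer loop
      vertex 20.00 10.00 9.00
      vertex 2.93 17.07 9.00
      vertex 0.00 10.00 9.00
    endloop
  endfacet
  facet normal 0.0000 0.0000 1.0000
    outer loop
      vertex 20.00 10.00 9.00
      vertex 0.00 10.00 9.00
      vertex 2.93 2.93 9.00
    endloop
  endfacet
  facet normal 0.0000 0.0000 1.0000
    outer loop
      vertex 20.00 10.00 9.00
      vertex 2.93 2.93 9.00
      vertex 10.00 0.00 9.00
    endloop
  endfacet
  facet normal 0.0000 0.0000 1.0000
    outer loop
      vertex 20.00 10.00 9.00
      vertex 10.00 0.00 9.00
      vertex 17.07 2.93 9.00
    endloop
  endfacet
  facet normal 0.9238 0.3829 0.0000
    outer loop
      vertex 20.00 10.00 0.00
      vertex 17.07 17.07 0.00
      vertex 17.07 17.07 9.00
    endloop
  endfacet
  facet normal 0.9238 0.3829 0.0000
    outer loop
      vertex 20.00 10.00 0.00
      vertex 17.07 17.07 9.00
      vertex 20.00 10.00 9.00
    endloop
  endfacet
  facet normal 0.3829 0.9238 0.0000
    outer loop
      vertex 17.07 17.07 0.00
      vertex 10.00 20.00 0.00
      vertex 10.00 20.00 9.00
    endloop
  endfacet
  facet normal 0.3829 0.9238 0.0000
    outer loop
      vertex 17.07 17.07 0.00
      vertex 10.00 20.00 9.00
      vertex 17.07 17.07 9.00
    endloop
  endfacet
  facet normal -0.3829 0.9238 0.0000
    outer loop
      vertex 10.00 20.00 0.00
      vertex 2.93 17.07 0.00
      vertex 2.93 17.07 9.00
    endloop
  endfacet
  facet normal -0.3829 0.9238 0.0000
    outer loop
      vertex 10.00 20.00 0.00
      vertex 2.93 17.07 9.00
      vertex 10.00 20.00 9.00
    endloop
  endfacet
  facet normal -0.9238 0.3829 0.0000
    outer loop
      vertex 2.93 17.07 0.00
      vertex 0.00 10.00 0.00
      vertex 0.00 10.00 9.00
    endloop
  endfacet
  facet normal -0.9238 0.3829 0.0000
    outer loop
      vertex 2.93 17.07 0.00
      vertex 0.00 10.00 9.00
      vertex 2.93 17.07 9.00
    endloop
  endfacet
  facet normal -0.9238 -0.3829 0.0000
    outer loop
      vertex 0.00 10.00 0.00
      vertex 2.93 2.93 0.00
      vertex 2.93 2.93 9.00
    endloop
  endfacet
  facet normal -0.9238 -0.3829 0.0000
    outer loop
      vertex 0.00 10.00 0.00
      vertex 2.93 2.93 9.00
      vertex 0.00 10.00 9.00
    endloop
  endfacet
  facet normal -0.3829 -0.9238 0.0000
    outer loop
      vertex 2.93 2.93 0.00
      vertex 10.00 0.00 0.00
      vertex 10.00 0.00 9.00
    endloop
  endfacet
  facet normal -0.3829 -0.9238 0.0000
    outer loop
      vertex 2.93 2.93 0.00
      vertex 10.00 0.00 9.00
      vertex 2.93 2.93 9.00
    endloop
  endfacet
  facet normal 0.3829 -0.9238 0.0000
    outer loop
      vertex 10.00 0.00 0.00
      vertex 17.07 2.93 0.00
      vertex 17.07 2.93 9.00
    endloop
  endfacet
  facet normal 0.3829 -0.9238 0.0000
    outer loop
      vertex 10.00 0.00 0.00
      vertex 17.07 2.93 9.00
      vertex 10.00 0.00 9.00
    endloop
  endfacet
  facet normal 0.9238 -0.3829 0.0000
    outer loop
      vertex 17.07 2.93 0.00
      vertex 20.00 10.00 0.00
      vertex 20.00 10.00 9.00
    endloop
  endfacet
  facet normal 0.9238 -0.3829 0.0000
    outer loop
      vertex 17.07 2.93 0.00
      vertex 20.00 10.00 9.00
      vertex 17.07 2.93 9.00
    endloop
  endfacet
endsolid part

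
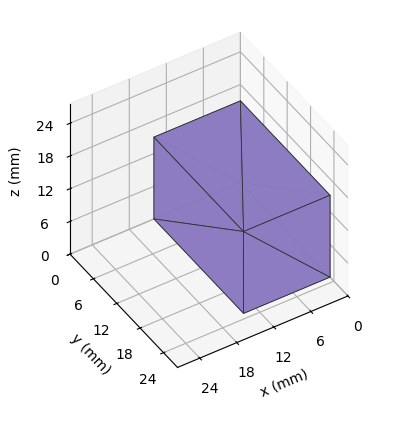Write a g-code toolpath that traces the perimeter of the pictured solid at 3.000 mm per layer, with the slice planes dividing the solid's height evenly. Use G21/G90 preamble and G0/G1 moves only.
Reading the render: the shape is a rectangular box, roughly 14 × 23 mm footprint and 15 mm tall (dimensions read to the nearest mm from the axis ticks). For the g-code, the solid's height is divided into equal slices at the stated Δz and each level perimeter traced with G1 moves after a G0 lift.

; perimeter-only toolpath
G21 ; units = mm
G90 ; absolute positioning
G28 ; home
; layer 1
G0 Z3.000
G0 X0.000 Y0.000
G1 X14.000 Y0.000
G1 X14.000 Y23.000
G1 X0.000 Y23.000
G1 X0.000 Y0.000
; layer 2
G0 Z6.000
G0 X0.000 Y0.000
G1 X14.000 Y0.000
G1 X14.000 Y23.000
G1 X0.000 Y23.000
G1 X0.000 Y0.000
; layer 3
G0 Z9.000
G0 X0.000 Y0.000
G1 X14.000 Y0.000
G1 X14.000 Y23.000
G1 X0.000 Y23.000
G1 X0.000 Y0.000
; layer 4
G0 Z12.000
G0 X0.000 Y0.000
G1 X14.000 Y0.000
G1 X14.000 Y23.000
G1 X0.000 Y23.000
G1 X0.000 Y0.000
; layer 5
G0 Z15.000
G0 X0.000 Y0.000
G1 X14.000 Y0.000
G1 X14.000 Y23.000
G1 X0.000 Y23.000
G1 X0.000 Y0.000
M2 ; end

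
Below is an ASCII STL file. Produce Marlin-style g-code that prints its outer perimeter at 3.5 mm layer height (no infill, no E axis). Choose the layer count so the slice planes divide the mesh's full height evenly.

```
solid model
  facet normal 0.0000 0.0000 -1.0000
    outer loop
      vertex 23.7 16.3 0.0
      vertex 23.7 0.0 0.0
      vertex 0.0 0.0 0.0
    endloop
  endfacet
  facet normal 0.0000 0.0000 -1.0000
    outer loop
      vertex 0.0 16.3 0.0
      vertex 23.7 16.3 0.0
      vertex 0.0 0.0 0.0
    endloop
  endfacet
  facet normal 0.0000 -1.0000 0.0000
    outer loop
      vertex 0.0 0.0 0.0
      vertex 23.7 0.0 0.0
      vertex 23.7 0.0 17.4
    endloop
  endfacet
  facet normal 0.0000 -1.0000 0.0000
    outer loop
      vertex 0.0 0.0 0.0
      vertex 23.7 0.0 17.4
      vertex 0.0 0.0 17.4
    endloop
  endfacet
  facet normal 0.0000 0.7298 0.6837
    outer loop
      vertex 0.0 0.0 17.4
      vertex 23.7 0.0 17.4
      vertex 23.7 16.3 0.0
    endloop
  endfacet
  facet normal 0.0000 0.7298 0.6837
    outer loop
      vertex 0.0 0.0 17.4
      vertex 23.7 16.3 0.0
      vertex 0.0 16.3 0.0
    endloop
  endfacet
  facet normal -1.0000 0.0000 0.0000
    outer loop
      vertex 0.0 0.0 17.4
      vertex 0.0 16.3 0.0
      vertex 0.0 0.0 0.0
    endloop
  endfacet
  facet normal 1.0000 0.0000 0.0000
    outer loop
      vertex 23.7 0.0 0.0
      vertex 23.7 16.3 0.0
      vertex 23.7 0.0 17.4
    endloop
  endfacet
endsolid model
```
; perimeter-only toolpath
G21 ; units = mm
G90 ; absolute positioning
G28 ; home
; layer 1
G0 Z3.5
G0 X0.0 Y0.0
G1 X23.7 Y0.0
G1 X23.7 Y13.0
G1 X0.0 Y13.0
G1 X0.0 Y0.0
; layer 2
G0 Z7.0
G0 X0.0 Y0.0
G1 X23.7 Y0.0
G1 X23.7 Y9.8
G1 X0.0 Y9.8
G1 X0.0 Y0.0
; layer 3
G0 Z10.4
G0 X0.0 Y0.0
G1 X23.7 Y0.0
G1 X23.7 Y6.5
G1 X0.0 Y6.5
G1 X0.0 Y0.0
; layer 4
G0 Z13.9
G0 X0.0 Y0.0
G1 X23.7 Y0.0
G1 X23.7 Y3.3
G1 X0.0 Y3.3
G1 X0.0 Y0.0
M2 ; end

The solid is a wedge (ramp): 23.7 × 16.3 mm base, rising to 17.4 mm along the y=0 edge and sloping linearly to z=0 at y=16.3. Slicing at Δz = 3.5 mm — 5 equal slices spanning the solid's height, so layer i sits at z = i·h/5 — gives 4 non-empty perimeters. Each is a 4-segment closed polygon; G0 lifts to the layer z and rapids to the start vertex, then G1 traces the edges. The cross-section shrinks linearly with z (the slice at the apex is degenerate and omitted).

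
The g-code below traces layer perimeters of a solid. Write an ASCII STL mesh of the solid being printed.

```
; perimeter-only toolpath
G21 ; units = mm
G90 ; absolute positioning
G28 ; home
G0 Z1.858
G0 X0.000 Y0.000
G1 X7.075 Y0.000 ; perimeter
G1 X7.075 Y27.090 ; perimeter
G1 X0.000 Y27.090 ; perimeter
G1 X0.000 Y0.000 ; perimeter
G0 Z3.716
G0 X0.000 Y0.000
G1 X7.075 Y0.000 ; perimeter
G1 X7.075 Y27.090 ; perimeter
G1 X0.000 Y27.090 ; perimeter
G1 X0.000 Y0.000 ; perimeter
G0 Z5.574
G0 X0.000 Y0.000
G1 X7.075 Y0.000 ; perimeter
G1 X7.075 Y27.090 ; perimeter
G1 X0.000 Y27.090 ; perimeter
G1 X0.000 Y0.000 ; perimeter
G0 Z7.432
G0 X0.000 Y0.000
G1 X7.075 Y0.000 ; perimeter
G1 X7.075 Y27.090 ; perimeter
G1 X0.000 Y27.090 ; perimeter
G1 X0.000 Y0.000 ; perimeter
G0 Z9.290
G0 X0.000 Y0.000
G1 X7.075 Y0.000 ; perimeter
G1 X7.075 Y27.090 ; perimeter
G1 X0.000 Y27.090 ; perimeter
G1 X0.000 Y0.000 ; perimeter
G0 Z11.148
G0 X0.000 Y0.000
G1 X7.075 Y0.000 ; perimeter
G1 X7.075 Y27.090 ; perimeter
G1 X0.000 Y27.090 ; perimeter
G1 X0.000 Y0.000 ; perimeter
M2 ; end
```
solid part
  facet normal 0.0000 0.0000 -1.0000
    outer loop
      vertex 7.075 27.090 0.000
      vertex 7.075 0.000 0.000
      vertex 0.000 0.000 0.000
    endloop
  endfacet
  facet normal 0.0000 0.0000 -1.0000
    outer loop
      vertex 0.000 27.090 0.000
      vertex 7.075 27.090 0.000
      vertex 0.000 0.000 0.000
    endloop
  endfacet
  facet normal 0.0000 0.0000 1.0000
    outer loop
      vertex 0.000 0.000 11.148
      vertex 7.075 0.000 11.148
      vertex 7.075 27.090 11.148
    endloop
  endfacet
  facet normal 0.0000 0.0000 1.0000
    outer loop
      vertex 0.000 0.000 11.148
      vertex 7.075 27.090 11.148
      vertex 0.000 27.090 11.148
    endloop
  endfacet
  facet normal 0.0000 -1.0000 0.0000
    outer loop
      vertex 0.000 0.000 0.000
      vertex 7.075 0.000 0.000
      vertex 7.075 0.000 11.148
    endloop
  endfacet
  facet normal 0.0000 -1.0000 0.0000
    outer loop
      vertex 0.000 0.000 0.000
      vertex 7.075 0.000 11.148
      vertex 0.000 0.000 11.148
    endloop
  endfacet
  facet normal 0.0000 1.0000 0.0000
    outer loop
      vertex 7.075 27.090 11.148
      vertex 7.075 27.090 0.000
      vertex 0.000 27.090 0.000
    endloop
  endfacet
  facet normal 0.0000 1.0000 0.0000
    outer loop
      vertex 0.000 27.090 11.148
      vertex 7.075 27.090 11.148
      vertex 0.000 27.090 0.000
    endloop
  endfacet
  facet normal -1.0000 0.0000 0.0000
    outer loop
      vertex 0.000 27.090 11.148
      vertex 0.000 27.090 0.000
      vertex 0.000 0.000 0.000
    endloop
  endfacet
  facet normal -1.0000 0.0000 0.0000
    outer loop
      vertex 0.000 0.000 11.148
      vertex 0.000 27.090 11.148
      vertex 0.000 0.000 0.000
    endloop
  endfacet
  facet normal 1.0000 0.0000 0.0000
    outer loop
      vertex 7.075 0.000 0.000
      vertex 7.075 27.090 0.000
      vertex 7.075 27.090 11.148
    endloop
  endfacet
  facet normal 1.0000 0.0000 0.0000
    outer loop
      vertex 7.075 0.000 0.000
      vertex 7.075 27.090 11.148
      vertex 7.075 0.000 11.148
    endloop
  endfacet
endsolid part

The G0 Z moves step by Δz≈1.858 mm. Every layer's G1 loop is the same polygon, so the solid is a straight extrusion of it from z=0 to z≈11.1. Closing with flat bottom and top caps and triangulating gives 12 facets — a rectangular box, roughly 7.08 × 27.1 mm footprint and 11.1 mm tall.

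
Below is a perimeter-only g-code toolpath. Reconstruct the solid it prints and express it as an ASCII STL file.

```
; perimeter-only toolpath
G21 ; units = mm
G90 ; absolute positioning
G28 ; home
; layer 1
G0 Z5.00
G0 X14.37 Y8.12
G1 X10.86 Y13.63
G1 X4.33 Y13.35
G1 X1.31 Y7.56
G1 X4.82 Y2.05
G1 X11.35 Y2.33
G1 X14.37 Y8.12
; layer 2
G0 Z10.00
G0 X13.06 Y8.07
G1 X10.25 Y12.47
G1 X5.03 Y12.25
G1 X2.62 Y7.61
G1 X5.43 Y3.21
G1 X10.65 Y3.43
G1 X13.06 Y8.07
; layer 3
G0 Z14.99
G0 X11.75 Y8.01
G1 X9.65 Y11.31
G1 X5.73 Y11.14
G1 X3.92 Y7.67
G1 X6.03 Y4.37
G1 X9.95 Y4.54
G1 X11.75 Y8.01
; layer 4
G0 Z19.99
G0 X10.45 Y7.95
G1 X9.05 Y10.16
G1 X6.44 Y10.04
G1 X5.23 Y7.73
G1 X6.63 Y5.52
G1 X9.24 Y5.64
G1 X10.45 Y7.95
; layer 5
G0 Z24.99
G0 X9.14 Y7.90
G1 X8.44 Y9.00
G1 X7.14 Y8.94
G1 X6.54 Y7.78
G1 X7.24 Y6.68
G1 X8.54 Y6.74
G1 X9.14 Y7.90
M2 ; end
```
solid part
  facet normal 0.0000 0.0000 -1.0000
    outer loop
      vertex 3.63 14.45 0.00
      vertex 11.46 14.79 0.00
      vertex 15.67 8.18 0.00
    endloop
  endfacet
  facet normal 0.0000 0.0000 -1.0000
    outer loop
      vertex 0.01 7.50 0.00
      vertex 3.63 14.45 0.00
      vertex 15.67 8.18 0.00
    endloop
  endfacet
  facet normal 0.0000 0.0000 -1.0000
    outer loop
      vertex 4.22 0.89 0.00
      vertex 0.01 7.50 0.00
      vertex 15.67 8.18 0.00
    endloop
  endfacet
  facet normal 0.0000 0.0000 -1.0000
    outer loop
      vertex 12.05 1.23 0.00
      vertex 4.22 0.89 0.00
      vertex 15.67 8.18 0.00
    endloop
  endfacet
  facet normal 0.8226 0.5240 0.2207
    outer loop
      vertex 15.67 8.18 0.00
      vertex 11.46 14.79 0.00
      vertex 7.84 7.84 29.99
    endloop
  endfacet
  facet normal -0.0423 0.9744 0.2207
    outer loop
      vertex 11.46 14.79 0.00
      vertex 3.63 14.45 0.00
      vertex 7.84 7.84 29.99
    endloop
  endfacet
  facet normal -0.8650 0.4506 0.2207
    outer loop
      vertex 3.63 14.45 0.00
      vertex 0.01 7.50 0.00
      vertex 7.84 7.84 29.99
    endloop
  endfacet
  facet normal -0.8226 -0.5240 0.2207
    outer loop
      vertex 0.01 7.50 0.00
      vertex 4.22 0.89 0.00
      vertex 7.84 7.84 29.99
    endloop
  endfacet
  facet normal 0.0423 -0.9744 0.2207
    outer loop
      vertex 4.22 0.89 0.00
      vertex 12.05 1.23 0.00
      vertex 7.84 7.84 29.99
    endloop
  endfacet
  facet normal 0.8650 -0.4506 0.2207
    outer loop
      vertex 12.05 1.23 0.00
      vertex 15.67 8.18 0.00
      vertex 7.84 7.84 29.99
    endloop
  endfacet
endsolid part

The G0 Z moves step by Δz≈5.00 mm. The G1 loops shrink linearly with z, so the solid tapers from its base footprint up to z≈30. Closing with a flat bottom cap and the tapered top and triangulating gives 10 facets — a regular 6-sided pyramid, base circumscribed radius ≈ 7.84 mm, apex at z ≈ 30 mm.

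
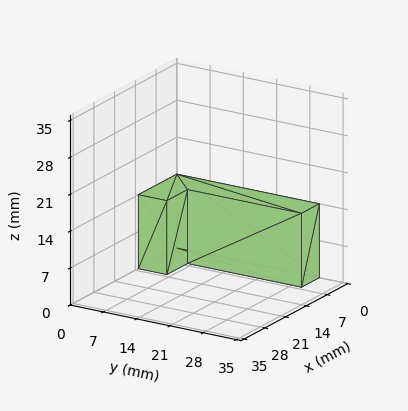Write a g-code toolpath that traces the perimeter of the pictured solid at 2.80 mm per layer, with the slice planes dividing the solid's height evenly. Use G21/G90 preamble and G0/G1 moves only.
Reading the render: the shape is an L-shaped prism: outer 13 × 30 mm, arm thicknesses ≈ 6 mm (horizontal) and 6 mm (vertical), extruded 14 mm in z (dimensions read to the nearest mm from the axis ticks). For the g-code, the solid's height is divided into equal slices at the stated Δz and each level perimeter traced with G1 moves after a G0 lift.

; perimeter-only toolpath
G21 ; units = mm
G90 ; absolute positioning
G28 ; home
; layer 1
G0 Z2.80
G0 X0.00 Y0.00
G1 X13.00 Y0.00
G1 X13.00 Y6.00
G1 X6.00 Y6.00
G1 X6.00 Y30.00
G1 X0.00 Y30.00
G1 X0.00 Y0.00
; layer 2
G0 Z5.60
G0 X0.00 Y0.00
G1 X13.00 Y0.00
G1 X13.00 Y6.00
G1 X6.00 Y6.00
G1 X6.00 Y30.00
G1 X0.00 Y30.00
G1 X0.00 Y0.00
; layer 3
G0 Z8.40
G0 X0.00 Y0.00
G1 X13.00 Y0.00
G1 X13.00 Y6.00
G1 X6.00 Y6.00
G1 X6.00 Y30.00
G1 X0.00 Y30.00
G1 X0.00 Y0.00
; layer 4
G0 Z11.20
G0 X0.00 Y0.00
G1 X13.00 Y0.00
G1 X13.00 Y6.00
G1 X6.00 Y6.00
G1 X6.00 Y30.00
G1 X0.00 Y30.00
G1 X0.00 Y0.00
; layer 5
G0 Z14.00
G0 X0.00 Y0.00
G1 X13.00 Y0.00
G1 X13.00 Y6.00
G1 X6.00 Y6.00
G1 X6.00 Y30.00
G1 X0.00 Y30.00
G1 X0.00 Y0.00
M2 ; end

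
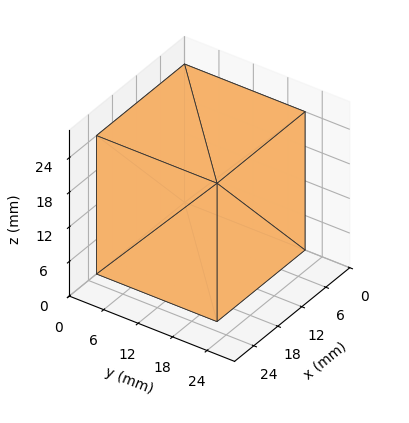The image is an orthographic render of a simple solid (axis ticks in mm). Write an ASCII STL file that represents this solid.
Reading the render: the shape is a rectangular box, roughly 22 × 21 mm footprint and 24 mm tall (dimensions read to the nearest mm from the axis ticks). For the STL, each face is triangulated and given an outward normal.

solid part
  facet normal 0.0000 0.0000 -1.0000
    outer loop
      vertex 22.000 21.000 0.000
      vertex 22.000 0.000 0.000
      vertex 0.000 0.000 0.000
    endloop
  endfacet
  facet normal 0.0000 0.0000 -1.0000
    outer loop
      vertex 0.000 21.000 0.000
      vertex 22.000 21.000 0.000
      vertex 0.000 0.000 0.000
    endloop
  endfacet
  facet normal 0.0000 0.0000 1.0000
    outer loop
      vertex 0.000 0.000 24.000
      vertex 22.000 0.000 24.000
      vertex 22.000 21.000 24.000
    endloop
  endfacet
  facet normal 0.0000 0.0000 1.0000
    outer loop
      vertex 0.000 0.000 24.000
      vertex 22.000 21.000 24.000
      vertex 0.000 21.000 24.000
    endloop
  endfacet
  facet normal 0.0000 -1.0000 0.0000
    outer loop
      vertex 0.000 0.000 0.000
      vertex 22.000 0.000 0.000
      vertex 22.000 0.000 24.000
    endloop
  endfacet
  facet normal 0.0000 -1.0000 0.0000
    outer loop
      vertex 0.000 0.000 0.000
      vertex 22.000 0.000 24.000
      vertex 0.000 0.000 24.000
    endloop
  endfacet
  facet normal 0.0000 1.0000 0.0000
    outer loop
      vertex 22.000 21.000 24.000
      vertex 22.000 21.000 0.000
      vertex 0.000 21.000 0.000
    endloop
  endfacet
  facet normal 0.0000 1.0000 0.0000
    outer loop
      vertex 0.000 21.000 24.000
      vertex 22.000 21.000 24.000
      vertex 0.000 21.000 0.000
    endloop
  endfacet
  facet normal -1.0000 0.0000 0.0000
    outer loop
      vertex 0.000 21.000 24.000
      vertex 0.000 21.000 0.000
      vertex 0.000 0.000 0.000
    endloop
  endfacet
  facet normal -1.0000 0.0000 0.0000
    outer loop
      vertex 0.000 0.000 24.000
      vertex 0.000 21.000 24.000
      vertex 0.000 0.000 0.000
    endloop
  endfacet
  facet normal 1.0000 0.0000 0.0000
    outer loop
      vertex 22.000 0.000 0.000
      vertex 22.000 21.000 0.000
      vertex 22.000 21.000 24.000
    endloop
  endfacet
  facet normal 1.0000 0.0000 0.0000
    outer loop
      vertex 22.000 0.000 0.000
      vertex 22.000 21.000 24.000
      vertex 22.000 0.000 24.000
    endloop
  endfacet
endsolid part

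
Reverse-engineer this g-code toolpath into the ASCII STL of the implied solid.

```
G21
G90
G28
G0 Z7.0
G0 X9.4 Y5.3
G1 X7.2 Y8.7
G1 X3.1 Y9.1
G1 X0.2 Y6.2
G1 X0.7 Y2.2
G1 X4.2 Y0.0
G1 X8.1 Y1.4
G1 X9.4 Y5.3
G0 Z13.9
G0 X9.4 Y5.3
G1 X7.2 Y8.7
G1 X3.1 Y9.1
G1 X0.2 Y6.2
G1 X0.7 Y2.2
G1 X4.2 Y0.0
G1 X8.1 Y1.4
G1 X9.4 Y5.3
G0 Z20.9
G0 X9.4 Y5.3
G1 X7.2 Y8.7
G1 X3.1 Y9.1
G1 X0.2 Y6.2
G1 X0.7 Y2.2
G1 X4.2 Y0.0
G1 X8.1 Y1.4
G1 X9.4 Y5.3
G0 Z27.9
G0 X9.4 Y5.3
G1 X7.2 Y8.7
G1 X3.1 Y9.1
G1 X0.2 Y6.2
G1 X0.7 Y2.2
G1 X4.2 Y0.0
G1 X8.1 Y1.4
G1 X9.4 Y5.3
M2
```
solid part
  facet normal 0.0000 0.0000 -1.0000
    outer loop
      vertex 3.1 9.1 0.0
      vertex 7.2 8.7 0.0
      vertex 9.4 5.3 0.0
    endloop
  endfacet
  facet normal 0.0000 0.0000 -1.0000
    outer loop
      vertex 0.2 6.2 0.0
      vertex 3.1 9.1 0.0
      vertex 9.4 5.3 0.0
    endloop
  endfacet
  facet normal 0.0000 0.0000 -1.0000
    outer loop
      vertex 0.7 2.2 0.0
      vertex 0.2 6.2 0.0
      vertex 9.4 5.3 0.0
    endloop
  endfacet
  facet normal 0.0000 0.0000 -1.0000
    outer loop
      vertex 4.2 0.0 0.0
      vertex 0.7 2.2 0.0
      vertex 9.4 5.3 0.0
    endloop
  endfacet
  facet normal 0.0000 0.0000 -1.0000
    outer loop
      vertex 8.1 1.4 0.0
      vertex 4.2 0.0 0.0
      vertex 9.4 5.3 0.0
    endloop
  endfacet
  facet normal 0.0000 0.0000 1.0000
    outer loop
      vertex 9.4 5.3 27.9
      vertex 7.2 8.7 27.9
      vertex 3.1 9.1 27.9
    endloop
  endfacet
  facet normal 0.0000 0.0000 1.0000
    outer loop
      vertex 9.4 5.3 27.9
      vertex 3.1 9.1 27.9
      vertex 0.2 6.2 27.9
    endloop
  endfacet
  facet normal 0.0000 0.0000 1.0000
    outer loop
      vertex 9.4 5.3 27.9
      vertex 0.2 6.2 27.9
      vertex 0.7 2.2 27.9
    endloop
  endfacet
  facet normal 0.0000 0.0000 1.0000
    outer loop
      vertex 9.4 5.3 27.9
      vertex 0.7 2.2 27.9
      vertex 4.2 0.0 27.9
    endloop
  endfacet
  facet normal 0.0000 0.0000 1.0000
    outer loop
      vertex 9.4 5.3 27.9
      vertex 4.2 0.0 27.9
      vertex 8.1 1.4 27.9
    endloop
  endfacet
  facet normal 0.8396 0.5433 0.0000
    outer loop
      vertex 9.4 5.3 0.0
      vertex 7.2 8.7 0.0
      vertex 7.2 8.7 27.9
    endloop
  endfacet
  facet normal 0.8396 0.5433 0.0000
    outer loop
      vertex 9.4 5.3 0.0
      vertex 7.2 8.7 27.9
      vertex 9.4 5.3 27.9
    endloop
  endfacet
  facet normal 0.0971 0.9953 0.0000
    outer loop
      vertex 7.2 8.7 0.0
      vertex 3.1 9.1 0.0
      vertex 3.1 9.1 27.9
    endloop
  endfacet
  facet normal 0.0971 0.9953 0.0000
    outer loop
      vertex 7.2 8.7 0.0
      vertex 3.1 9.1 27.9
      vertex 7.2 8.7 27.9
    endloop
  endfacet
  facet normal -0.7071 0.7071 0.0000
    outer loop
      vertex 3.1 9.1 0.0
      vertex 0.2 6.2 0.0
      vertex 0.2 6.2 27.9
    endloop
  endfacet
  facet normal -0.7071 0.7071 0.0000
    outer loop
      vertex 3.1 9.1 0.0
      vertex 0.2 6.2 27.9
      vertex 3.1 9.1 27.9
    endloop
  endfacet
  facet normal -0.9923 -0.1240 0.0000
    outer loop
      vertex 0.2 6.2 0.0
      vertex 0.7 2.2 0.0
      vertex 0.7 2.2 27.9
    endloop
  endfacet
  facet normal -0.9923 -0.1240 0.0000
    outer loop
      vertex 0.2 6.2 0.0
      vertex 0.7 2.2 27.9
      vertex 0.2 6.2 27.9
    endloop
  endfacet
  facet normal -0.5322 -0.8466 0.0000
    outer loop
      vertex 0.7 2.2 0.0
      vertex 4.2 0.0 0.0
      vertex 4.2 0.0 27.9
    endloop
  endfacet
  facet normal -0.5322 -0.8466 0.0000
    outer loop
      vertex 0.7 2.2 0.0
      vertex 4.2 0.0 27.9
      vertex 0.7 2.2 27.9
    endloop
  endfacet
  facet normal 0.3379 -0.9412 0.0000
    outer loop
      vertex 4.2 0.0 0.0
      vertex 8.1 1.4 0.0
      vertex 8.1 1.4 27.9
    endloop
  endfacet
  facet normal 0.3379 -0.9412 0.0000
    outer loop
      vertex 4.2 0.0 0.0
      vertex 8.1 1.4 27.9
      vertex 4.2 0.0 27.9
    endloop
  endfacet
  facet normal 0.9487 -0.3162 0.0000
    outer loop
      vertex 8.1 1.4 0.0
      vertex 9.4 5.3 0.0
      vertex 9.4 5.3 27.9
    endloop
  endfacet
  facet normal 0.9487 -0.3162 0.0000
    outer loop
      vertex 8.1 1.4 0.0
      vertex 9.4 5.3 27.9
      vertex 8.1 1.4 27.9
    endloop
  endfacet
endsolid part

The G0 Z moves step by Δz≈7.0 mm. Every layer's G1 loop is the same polygon, so the solid is a straight extrusion of it from z=0 to z≈27.9. Closing with flat bottom and top caps and triangulating gives 24 facets — a regular 7-sided prism (a cylinder approximated with 7 flat sides), circumscribed radius ≈ 4.7 mm, height ≈ 27.9 mm.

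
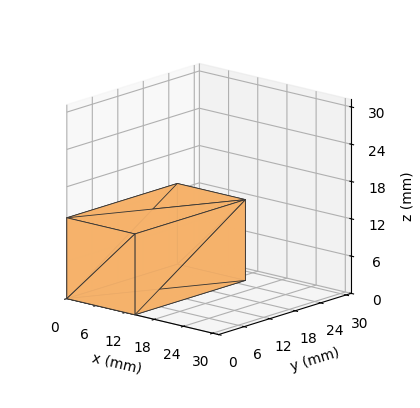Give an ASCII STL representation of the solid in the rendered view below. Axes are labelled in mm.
Reading the render: the shape is a rectangular box, roughly 14 × 26 mm footprint and 13 mm tall (dimensions read to the nearest mm from the axis ticks). For the STL, each face is triangulated and given an outward normal.

solid part
  facet normal 0.0000 0.0000 -1.0000
    outer loop
      vertex 14.000 26.000 0.000
      vertex 14.000 0.000 0.000
      vertex 0.000 0.000 0.000
    endloop
  endfacet
  facet normal 0.0000 0.0000 -1.0000
    outer loop
      vertex 0.000 26.000 0.000
      vertex 14.000 26.000 0.000
      vertex 0.000 0.000 0.000
    endloop
  endfacet
  facet normal 0.0000 0.0000 1.0000
    outer loop
      vertex 0.000 0.000 13.000
      vertex 14.000 0.000 13.000
      vertex 14.000 26.000 13.000
    endloop
  endfacet
  facet normal 0.0000 0.0000 1.0000
    outer loop
      vertex 0.000 0.000 13.000
      vertex 14.000 26.000 13.000
      vertex 0.000 26.000 13.000
    endloop
  endfacet
  facet normal 0.0000 -1.0000 0.0000
    outer loop
      vertex 0.000 0.000 0.000
      vertex 14.000 0.000 0.000
      vertex 14.000 0.000 13.000
    endloop
  endfacet
  facet normal 0.0000 -1.0000 0.0000
    outer loop
      vertex 0.000 0.000 0.000
      vertex 14.000 0.000 13.000
      vertex 0.000 0.000 13.000
    endloop
  endfacet
  facet normal 0.0000 1.0000 0.0000
    outer loop
      vertex 14.000 26.000 13.000
      vertex 14.000 26.000 0.000
      vertex 0.000 26.000 0.000
    endloop
  endfacet
  facet normal 0.0000 1.0000 0.0000
    outer loop
      vertex 0.000 26.000 13.000
      vertex 14.000 26.000 13.000
      vertex 0.000 26.000 0.000
    endloop
  endfacet
  facet normal -1.0000 0.0000 0.0000
    outer loop
      vertex 0.000 26.000 13.000
      vertex 0.000 26.000 0.000
      vertex 0.000 0.000 0.000
    endloop
  endfacet
  facet normal -1.0000 0.0000 0.0000
    outer loop
      vertex 0.000 0.000 13.000
      vertex 0.000 26.000 13.000
      vertex 0.000 0.000 0.000
    endloop
  endfacet
  facet normal 1.0000 0.0000 0.0000
    outer loop
      vertex 14.000 0.000 0.000
      vertex 14.000 26.000 0.000
      vertex 14.000 26.000 13.000
    endloop
  endfacet
  facet normal 1.0000 0.0000 0.0000
    outer loop
      vertex 14.000 0.000 0.000
      vertex 14.000 26.000 13.000
      vertex 14.000 0.000 13.000
    endloop
  endfacet
endsolid part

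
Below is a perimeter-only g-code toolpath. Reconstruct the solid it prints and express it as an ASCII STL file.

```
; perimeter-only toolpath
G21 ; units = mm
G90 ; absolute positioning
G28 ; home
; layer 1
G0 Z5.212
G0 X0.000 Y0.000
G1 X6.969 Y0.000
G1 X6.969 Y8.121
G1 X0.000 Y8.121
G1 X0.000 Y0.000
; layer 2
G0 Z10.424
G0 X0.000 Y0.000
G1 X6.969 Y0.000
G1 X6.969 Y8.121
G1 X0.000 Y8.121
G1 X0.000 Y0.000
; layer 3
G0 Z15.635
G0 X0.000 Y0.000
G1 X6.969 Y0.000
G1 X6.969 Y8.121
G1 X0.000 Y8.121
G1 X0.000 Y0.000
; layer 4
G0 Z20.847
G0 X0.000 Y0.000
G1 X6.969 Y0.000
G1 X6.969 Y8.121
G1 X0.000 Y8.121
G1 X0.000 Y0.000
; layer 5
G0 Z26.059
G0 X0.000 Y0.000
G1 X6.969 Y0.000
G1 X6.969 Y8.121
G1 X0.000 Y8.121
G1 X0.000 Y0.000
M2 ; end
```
solid part
  facet normal 0.0000 0.0000 -1.0000
    outer loop
      vertex 6.969 8.121 0.000
      vertex 6.969 0.000 0.000
      vertex 0.000 0.000 0.000
    endloop
  endfacet
  facet normal 0.0000 0.0000 -1.0000
    outer loop
      vertex 0.000 8.121 0.000
      vertex 6.969 8.121 0.000
      vertex 0.000 0.000 0.000
    endloop
  endfacet
  facet normal 0.0000 0.0000 1.0000
    outer loop
      vertex 0.000 0.000 26.059
      vertex 6.969 0.000 26.059
      vertex 6.969 8.121 26.059
    endloop
  endfacet
  facet normal 0.0000 0.0000 1.0000
    outer loop
      vertex 0.000 0.000 26.059
      vertex 6.969 8.121 26.059
      vertex 0.000 8.121 26.059
    endloop
  endfacet
  facet normal 0.0000 -1.0000 0.0000
    outer loop
      vertex 0.000 0.000 0.000
      vertex 6.969 0.000 0.000
      vertex 6.969 0.000 26.059
    endloop
  endfacet
  facet normal 0.0000 -1.0000 0.0000
    outer loop
      vertex 0.000 0.000 0.000
      vertex 6.969 0.000 26.059
      vertex 0.000 0.000 26.059
    endloop
  endfacet
  facet normal 0.0000 1.0000 0.0000
    outer loop
      vertex 6.969 8.121 26.059
      vertex 6.969 8.121 0.000
      vertex 0.000 8.121 0.000
    endloop
  endfacet
  facet normal 0.0000 1.0000 0.0000
    outer loop
      vertex 0.000 8.121 26.059
      vertex 6.969 8.121 26.059
      vertex 0.000 8.121 0.000
    endloop
  endfacet
  facet normal -1.0000 0.0000 0.0000
    outer loop
      vertex 0.000 8.121 26.059
      vertex 0.000 8.121 0.000
      vertex 0.000 0.000 0.000
    endloop
  endfacet
  facet normal -1.0000 0.0000 0.0000
    outer loop
      vertex 0.000 0.000 26.059
      vertex 0.000 8.121 26.059
      vertex 0.000 0.000 0.000
    endloop
  endfacet
  facet normal 1.0000 0.0000 0.0000
    outer loop
      vertex 6.969 0.000 0.000
      vertex 6.969 8.121 0.000
      vertex 6.969 8.121 26.059
    endloop
  endfacet
  facet normal 1.0000 0.0000 0.0000
    outer loop
      vertex 6.969 0.000 0.000
      vertex 6.969 8.121 26.059
      vertex 6.969 0.000 26.059
    endloop
  endfacet
endsolid part

The G0 Z moves step by Δz≈5.212 mm. Every layer's G1 loop is the same polygon, so the solid is a straight extrusion of it from z=0 to z≈26.1. Closing with flat bottom and top caps and triangulating gives 12 facets — a rectangular box, roughly 6.97 × 8.12 mm footprint and 26.1 mm tall.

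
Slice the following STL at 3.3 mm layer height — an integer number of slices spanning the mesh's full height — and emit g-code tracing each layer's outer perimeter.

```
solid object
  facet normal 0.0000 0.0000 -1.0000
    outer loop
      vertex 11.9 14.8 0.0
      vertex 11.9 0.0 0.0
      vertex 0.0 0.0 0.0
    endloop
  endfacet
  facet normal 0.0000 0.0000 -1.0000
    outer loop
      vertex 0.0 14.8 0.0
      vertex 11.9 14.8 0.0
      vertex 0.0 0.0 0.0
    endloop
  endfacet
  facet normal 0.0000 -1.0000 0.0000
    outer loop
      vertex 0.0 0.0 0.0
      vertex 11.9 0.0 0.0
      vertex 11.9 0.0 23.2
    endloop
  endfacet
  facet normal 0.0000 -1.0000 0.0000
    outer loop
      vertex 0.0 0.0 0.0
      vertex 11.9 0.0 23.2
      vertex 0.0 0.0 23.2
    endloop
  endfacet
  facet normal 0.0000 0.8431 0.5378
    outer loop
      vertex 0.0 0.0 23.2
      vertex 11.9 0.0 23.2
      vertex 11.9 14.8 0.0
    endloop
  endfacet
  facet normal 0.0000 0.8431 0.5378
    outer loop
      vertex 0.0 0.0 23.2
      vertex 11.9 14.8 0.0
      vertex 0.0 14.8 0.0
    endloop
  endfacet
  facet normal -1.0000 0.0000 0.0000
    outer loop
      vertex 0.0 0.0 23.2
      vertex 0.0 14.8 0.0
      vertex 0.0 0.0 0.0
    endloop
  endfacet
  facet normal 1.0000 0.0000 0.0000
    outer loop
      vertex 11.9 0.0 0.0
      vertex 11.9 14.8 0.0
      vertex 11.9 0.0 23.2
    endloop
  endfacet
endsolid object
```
; perimeter-only toolpath
G21 ; units = mm
G90 ; absolute positioning
G28 ; home
; layer 1
G0 Z3.3
G0 X0.0 Y0.0
G1 X11.9 Y0.0
G1 X11.9 Y12.7
G1 X0.0 Y12.7
G1 X0.0 Y0.0
; layer 2
G0 Z6.6
G0 X0.0 Y0.0
G1 X11.9 Y0.0
G1 X11.9 Y10.6
G1 X0.0 Y10.6
G1 X0.0 Y0.0
; layer 3
G0 Z9.9
G0 X0.0 Y0.0
G1 X11.9 Y0.0
G1 X11.9 Y8.5
G1 X0.0 Y8.5
G1 X0.0 Y0.0
; layer 4
G0 Z13.3
G0 X0.0 Y0.0
G1 X11.9 Y0.0
G1 X11.9 Y6.3
G1 X0.0 Y6.3
G1 X0.0 Y0.0
; layer 5
G0 Z16.6
G0 X0.0 Y0.0
G1 X11.9 Y0.0
G1 X11.9 Y4.2
G1 X0.0 Y4.2
G1 X0.0 Y0.0
; layer 6
G0 Z19.9
G0 X0.0 Y0.0
G1 X11.9 Y0.0
G1 X11.9 Y2.1
G1 X0.0 Y2.1
G1 X0.0 Y0.0
M2 ; end

The solid is a wedge (ramp): 11.9 × 14.8 mm base, rising to 23.2 mm along the y=0 edge and sloping linearly to z=0 at y=14.8. Slicing at Δz = 3.3 mm — 7 equal slices spanning the solid's height, so layer i sits at z = i·h/7 — gives 6 non-empty perimeters. Each is a 4-segment closed polygon; G0 lifts to the layer z and rapids to the start vertex, then G1 traces the edges. The cross-section shrinks linearly with z (the slice at the apex is degenerate and omitted).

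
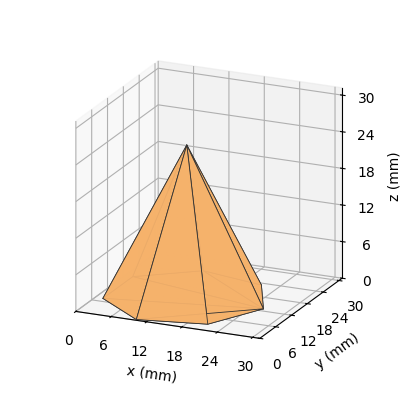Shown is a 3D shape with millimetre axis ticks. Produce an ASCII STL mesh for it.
Reading the render: the shape is a regular 7-sided pyramid, base circumscribed radius ≈ 13 mm, apex at z ≈ 25 mm (dimensions read to the nearest mm from the axis ticks). For the STL, each face is triangulated and given an outward normal.

solid part
  facet normal 0.0000 0.0000 -1.0000
    outer loop
      vertex 10.11 25.67 0.00
      vertex 21.11 23.16 0.00
      vertex 26.00 13.00 0.00
    endloop
  endfacet
  facet normal 0.0000 0.0000 -1.0000
    outer loop
      vertex 1.29 18.64 0.00
      vertex 10.11 25.67 0.00
      vertex 26.00 13.00 0.00
    endloop
  endfacet
  facet normal 0.0000 0.0000 -1.0000
    outer loop
      vertex 1.29 7.36 0.00
      vertex 1.29 18.64 0.00
      vertex 26.00 13.00 0.00
    endloop
  endfacet
  facet normal 0.0000 0.0000 -1.0000
    outer loop
      vertex 10.11 0.33 0.00
      vertex 1.29 7.36 0.00
      vertex 26.00 13.00 0.00
    endloop
  endfacet
  facet normal 0.0000 0.0000 -1.0000
    outer loop
      vertex 21.11 2.84 0.00
      vertex 10.11 0.33 0.00
      vertex 26.00 13.00 0.00
    endloop
  endfacet
  facet normal 0.8159 0.3927 0.4243
    outer loop
      vertex 26.00 13.00 0.00
      vertex 21.11 23.16 0.00
      vertex 13.00 13.00 25.00
    endloop
  endfacet
  facet normal 0.2015 0.8829 0.4242
    outer loop
      vertex 21.11 23.16 0.00
      vertex 10.11 25.67 0.00
      vertex 13.00 13.00 25.00
    endloop
  endfacet
  facet normal -0.5644 0.7082 0.4241
    outer loop
      vertex 10.11 25.67 0.00
      vertex 1.29 18.64 0.00
      vertex 13.00 13.00 25.00
    endloop
  endfacet
  facet normal -0.9056 0.0000 0.4242
    outer loop
      vertex 1.29 18.64 0.00
      vertex 1.29 7.36 0.00
      vertex 13.00 13.00 25.00
    endloop
  endfacet
  facet normal -0.5644 -0.7082 0.4241
    outer loop
      vertex 1.29 7.36 0.00
      vertex 10.11 0.33 0.00
      vertex 13.00 13.00 25.00
    endloop
  endfacet
  facet normal 0.2015 -0.8829 0.4242
    outer loop
      vertex 10.11 0.33 0.00
      vertex 21.11 2.84 0.00
      vertex 13.00 13.00 25.00
    endloop
  endfacet
  facet normal 0.8159 -0.3927 0.4243
    outer loop
      vertex 21.11 2.84 0.00
      vertex 26.00 13.00 0.00
      vertex 13.00 13.00 25.00
    endloop
  endfacet
endsolid part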